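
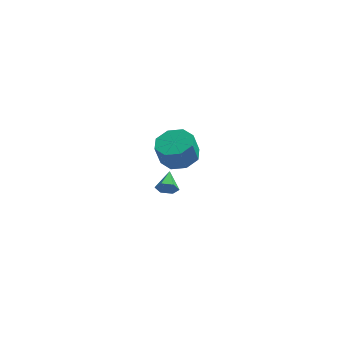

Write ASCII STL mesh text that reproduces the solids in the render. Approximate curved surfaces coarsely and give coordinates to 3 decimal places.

solid 
facet normal 0.228 0.106 -0.968
outer loop
vertex -1.517 -2.948 2.11
vertex -2.369 -3.268 1.874
vertex -2.004 -2.421 2.053
endloop
endfacet
facet normal 0.700 0.673 0.240
outer loop
vertex -1.517 -2.948 2.11
vertex -2.004 -2.421 2.053
vertex -1.78 -3.071 3.223
endloop
endfacet
facet normal 0.701 0.672 0.239
outer loop
vertex -1.78 -3.071 3.223
vertex -2.004 -2.421 2.053
vertex -2.266 -2.544 3.166
endloop
endfacet
facet normal -0.229 -0.107 0.968
outer loop
vertex -1.78 -3.071 3.223
vertex -2.266 -2.544 3.166
vertex -2.631 -3.392 2.986
endloop
endfacet
facet normal 0.227 0.107 -0.968
outer loop
vertex -2.004 -2.421 2.053
vertex -2.369 -3.268 1.874
vertex -2.704 -2.39 1.892
endloop
endfacet
facet normal 0.018 0.993 0.114
outer loop
vertex -2.004 -2.421 2.053
vertex -2.704 -2.39 1.892
vertex -2.266 -2.544 3.166
endloop
endfacet
facet normal 0.016 0.993 0.114
outer loop
vertex -2.266 -2.544 3.166
vertex -2.704 -2.39 1.892
vertex -2.967 -2.514 3.005
endloop
endfacet
facet normal -0.227 -0.108 0.968
outer loop
vertex -2.266 -2.544 3.166
vertex -2.967 -2.514 3.005
vertex -2.631 -3.392 2.986
endloop
endfacet
facet normal 0.229 0.107 -0.967
outer loop
vertex -2.704 -2.39 1.892
vertex -2.369 -3.268 1.874
vertex -3.208 -2.874 1.719
endloop
endfacet
facet normal -0.676 0.732 -0.078
outer loop
vertex -2.704 -2.39 1.892
vertex -3.208 -2.874 1.719
vertex -2.967 -2.514 3.005
endloop
endfacet
facet normal -0.677 0.732 -0.078
outer loop
vertex -2.967 -2.514 3.005
vertex -3.208 -2.874 1.719
vertex -3.47 -2.998 2.832
endloop
endfacet
facet normal -0.228 -0.108 0.967
outer loop
vertex -2.967 -2.514 3.005
vertex -3.47 -2.998 2.832
vertex -2.631 -3.392 2.986
endloop
endfacet
facet normal 0.229 0.107 -0.968
outer loop
vertex -3.208 -2.874 1.719
vertex -2.369 -3.268 1.874
vertex -3.22 -3.589 1.637
endloop
endfacet
facet normal -0.974 0.042 -0.224
outer loop
vertex -3.208 -2.874 1.719
vertex -3.22 -3.589 1.637
vertex -3.47 -2.998 2.832
endloop
endfacet
facet normal -0.973 0.044 -0.225
outer loop
vertex -3.47 -2.998 2.832
vertex -3.22 -3.589 1.637
vertex -3.483 -3.712 2.75
endloop
endfacet
facet normal -0.228 -0.107 0.968
outer loop
vertex -3.47 -2.998 2.832
vertex -3.483 -3.712 2.75
vertex -2.631 -3.392 2.986
endloop
endfacet
facet normal 0.229 0.107 -0.968
outer loop
vertex -3.22 -3.589 1.637
vertex -2.369 -3.268 1.874
vertex -2.734 -4.116 1.694
endloop
endfacet
facet normal -0.701 -0.672 -0.240
outer loop
vertex -3.22 -3.589 1.637
vertex -2.734 -4.116 1.694
vertex -3.483 -3.712 2.75
endloop
endfacet
facet normal -0.700 -0.673 -0.239
outer loop
vertex -3.483 -3.712 2.75
vertex -2.734 -4.116 1.694
vertex -2.996 -4.239 2.807
endloop
endfacet
facet normal -0.228 -0.106 0.968
outer loop
vertex -3.483 -3.712 2.75
vertex -2.996 -4.239 2.807
vertex -2.631 -3.392 2.986
endloop
endfacet
facet normal 0.227 0.108 -0.968
outer loop
vertex -2.734 -4.116 1.694
vertex -2.369 -3.268 1.874
vertex -2.033 -4.146 1.855
endloop
endfacet
facet normal -0.016 -0.993 -0.114
outer loop
vertex -2.734 -4.116 1.694
vertex -2.033 -4.146 1.855
vertex -2.996 -4.239 2.807
endloop
endfacet
facet normal -0.018 -0.993 -0.115
outer loop
vertex -2.996 -4.239 2.807
vertex -2.033 -4.146 1.855
vertex -2.296 -4.27 2.968
endloop
endfacet
facet normal -0.227 -0.107 0.968
outer loop
vertex -2.996 -4.239 2.807
vertex -2.296 -4.27 2.968
vertex -2.631 -3.392 2.986
endloop
endfacet
facet normal 0.228 0.108 -0.967
outer loop
vertex -2.033 -4.146 1.855
vertex -2.369 -3.268 1.874
vertex -1.53 -3.662 2.028
endloop
endfacet
facet normal 0.677 -0.732 0.078
outer loop
vertex -2.033 -4.146 1.855
vertex -1.53 -3.662 2.028
vertex -2.296 -4.27 2.968
endloop
endfacet
facet normal 0.677 -0.732 0.078
outer loop
vertex -2.296 -4.27 2.968
vertex -1.53 -3.662 2.028
vertex -1.792 -3.786 3.141
endloop
endfacet
facet normal -0.229 -0.107 0.967
outer loop
vertex -2.296 -4.27 2.968
vertex -1.792 -3.786 3.141
vertex -2.631 -3.392 2.986
endloop
endfacet
facet normal 0.228 0.107 -0.968
outer loop
vertex -1.53 -3.662 2.028
vertex -2.369 -3.268 1.874
vertex -1.517 -2.948 2.11
endloop
endfacet
facet normal 0.974 -0.043 0.224
outer loop
vertex -1.53 -3.662 2.028
vertex -1.517 -2.948 2.11
vertex -1.792 -3.786 3.141
endloop
endfacet
facet normal 0.973 -0.042 0.225
outer loop
vertex -1.792 -3.786 3.141
vertex -1.517 -2.948 2.11
vertex -1.78 -3.071 3.223
endloop
endfacet
facet normal -0.229 -0.107 0.968
outer loop
vertex -1.792 -3.786 3.141
vertex -1.78 -3.071 3.223
vertex -2.631 -3.392 2.986
endloop
endfacet
facet normal -0.058 -0.956 -0.287
outer loop
vertex -2.903 0.519 -4.572
vertex -3.174 0.38 -4.055
vertex -3.501 0.543 -4.531
endloop
endfacet
facet normal -0.025 0.658 -0.753
outer loop
vertex -2.903 0.519 -4.572
vertex -3.501 0.543 -4.531
vertex -3.106 1.48 -3.725
endloop
endfacet
facet normal -0.060 -0.956 -0.286
outer loop
vertex -3.501 0.543 -4.531
vertex -3.174 0.38 -4.055
vertex -3.772 0.405 -4.014
endloop
endfacet
facet normal -0.787 0.558 -0.263
outer loop
vertex -3.501 0.543 -4.531
vertex -3.772 0.405 -4.014
vertex -3.106 1.48 -3.725
endloop
endfacet
facet normal -0.060 -0.956 -0.286
outer loop
vertex -3.772 0.405 -4.014
vertex -3.174 0.38 -4.055
vertex -3.445 0.242 -3.538
endloop
endfacet
facet normal -0.738 0.294 0.608
outer loop
vertex -3.772 0.405 -4.014
vertex -3.445 0.242 -3.538
vertex -3.106 1.48 -3.725
endloop
endfacet
facet normal -0.060 -0.956 -0.286
outer loop
vertex -3.445 0.242 -3.538
vertex -3.174 0.38 -4.055
vertex -2.847 0.217 -3.579
endloop
endfacet
facet normal 0.073 0.129 0.989
outer loop
vertex -3.445 0.242 -3.538
vertex -2.847 0.217 -3.579
vertex -3.106 1.48 -3.725
endloop
endfacet
facet normal -0.058 -0.956 -0.287
outer loop
vertex -2.847 0.217 -3.579
vertex -3.174 0.38 -4.055
vertex -2.576 0.356 -4.096
endloop
endfacet
facet normal 0.835 0.229 0.500
outer loop
vertex -2.847 0.217 -3.579
vertex -2.576 0.356 -4.096
vertex -3.106 1.48 -3.725
endloop
endfacet
facet normal -0.058 -0.956 -0.287
outer loop
vertex -2.576 0.356 -4.096
vertex -3.174 0.38 -4.055
vertex -2.903 0.519 -4.572
endloop
endfacet
facet normal 0.787 0.493 -0.371
outer loop
vertex -2.576 0.356 -4.096
vertex -2.903 0.519 -4.572
vertex -3.106 1.48 -3.725
endloop
endfacet

endsolid


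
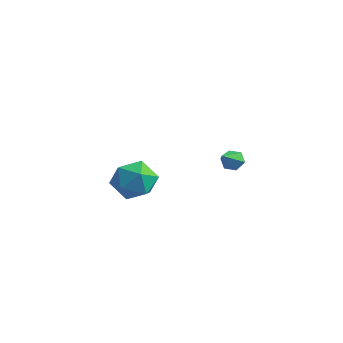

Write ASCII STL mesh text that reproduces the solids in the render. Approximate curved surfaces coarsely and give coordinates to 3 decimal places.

solid 
facet normal -0.468 0.737 0.487
outer loop
vertex 1.361 -1.779 0.375
vertex 0.65 -2.466 0.731
vertex 1.523 -2.278 1.286
endloop
endfacet
facet normal 0.230 0.870 0.436
outer loop
vertex 1.361 -1.779 0.375
vertex 1.523 -2.278 1.286
vertex 2.317 -2.149 0.609
endloop
endfacet
facet normal 0.403 0.879 -0.257
outer loop
vertex 1.361 -1.779 0.375
vertex 2.317 -2.149 0.609
vertex 1.934 -2.258 -0.365
endloop
endfacet
facet normal -0.190 0.751 -0.633
outer loop
vertex 1.361 -1.779 0.375
vertex 1.934 -2.258 -0.365
vertex 0.904 -2.454 -0.289
endloop
endfacet
facet normal -0.728 0.663 -0.173
outer loop
vertex 1.361 -1.779 0.375
vertex 0.904 -2.454 -0.289
vertex 0.65 -2.466 0.731
endloop
endfacet
facet normal 0.581 0.329 0.744
outer loop
vertex 2.317 -2.149 0.609
vertex 1.523 -2.278 1.286
vertex 2.196 -3.066 1.109
endloop
endfacet
facet normal -0.550 0.115 0.827
outer loop
vertex 1.523 -2.278 1.286
vertex 0.65 -2.466 0.731
vertex 1.166 -3.262 1.185
endloop
endfacet
facet normal -0.970 -0.004 -0.242
outer loop
vertex 0.65 -2.466 0.731
vertex 0.904 -2.454 -0.289
vertex 0.783 -3.371 0.211
endloop
endfacet
facet normal -0.099 0.137 -0.986
outer loop
vertex 0.904 -2.454 -0.289
vertex 1.934 -2.258 -0.365
vertex 1.577 -3.242 -0.466
endloop
endfacet
facet normal 0.860 0.343 -0.377
outer loop
vertex 1.934 -2.258 -0.365
vertex 2.317 -2.149 0.609
vertex 2.45 -3.054 0.089
endloop
endfacet
facet normal 0.190 -0.751 0.633
outer loop
vertex 1.739 -3.741 0.445
vertex 2.196 -3.066 1.109
vertex 1.166 -3.262 1.185
endloop
endfacet
facet normal -0.403 -0.879 0.257
outer loop
vertex 1.739 -3.741 0.445
vertex 1.166 -3.262 1.185
vertex 0.783 -3.371 0.211
endloop
endfacet
facet normal -0.230 -0.870 -0.436
outer loop
vertex 1.739 -3.741 0.445
vertex 0.783 -3.371 0.211
vertex 1.577 -3.242 -0.466
endloop
endfacet
facet normal 0.468 -0.737 -0.487
outer loop
vertex 1.739 -3.741 0.445
vertex 1.577 -3.242 -0.466
vertex 2.45 -3.054 0.089
endloop
endfacet
facet normal 0.728 -0.663 0.173
outer loop
vertex 1.739 -3.741 0.445
vertex 2.45 -3.054 0.089
vertex 2.196 -3.066 1.109
endloop
endfacet
facet normal 0.099 -0.137 0.986
outer loop
vertex 1.166 -3.262 1.185
vertex 2.196 -3.066 1.109
vertex 1.523 -2.278 1.286
endloop
endfacet
facet normal -0.860 -0.343 0.377
outer loop
vertex 0.783 -3.371 0.211
vertex 1.166 -3.262 1.185
vertex 0.65 -2.466 0.731
endloop
endfacet
facet normal -0.581 -0.329 -0.744
outer loop
vertex 1.577 -3.242 -0.466
vertex 0.783 -3.371 0.211
vertex 0.904 -2.454 -0.289
endloop
endfacet
facet normal 0.550 -0.115 -0.827
outer loop
vertex 2.45 -3.054 0.089
vertex 1.577 -3.242 -0.466
vertex 1.934 -2.258 -0.365
endloop
endfacet
facet normal 0.970 0.004 0.242
outer loop
vertex 2.196 -3.066 1.109
vertex 2.45 -3.054 0.089
vertex 2.317 -2.149 0.609
endloop
endfacet
facet normal -0.206 0.774 -0.599
outer loop
vertex 2.655 2.828 -0.546
vertex 2.127 2.674 -0.563
vertex 2.3 3.022 -0.173
endloop
endfacet
facet normal 0.763 0.245 0.598
outer loop
vertex 2.655 2.828 -0.546
vertex 2.3 3.022 -0.173
vertex 2.413 1.606 0.263
endloop
endfacet
facet normal -0.206 0.774 -0.599
outer loop
vertex 2.3 3.022 -0.173
vertex 2.127 2.674 -0.563
vertex 1.772 2.868 -0.19
endloop
endfacet
facet normal -0.114 0.284 0.952
outer loop
vertex 2.3 3.022 -0.173
vertex 1.772 2.868 -0.19
vertex 2.413 1.606 0.263
endloop
endfacet
facet normal -0.207 0.773 -0.599
outer loop
vertex 1.772 2.868 -0.19
vertex 2.127 2.674 -0.563
vertex 1.599 2.52 -0.579
endloop
endfacet
facet normal -0.808 -0.213 0.550
outer loop
vertex 1.772 2.868 -0.19
vertex 1.599 2.52 -0.579
vertex 2.413 1.606 0.263
endloop
endfacet
facet normal -0.208 0.774 -0.598
outer loop
vertex 1.599 2.52 -0.579
vertex 2.127 2.674 -0.563
vertex 1.954 2.327 -0.952
endloop
endfacet
facet normal -0.627 -0.751 -0.208
outer loop
vertex 1.599 2.52 -0.579
vertex 1.954 2.327 -0.952
vertex 2.413 1.606 0.263
endloop
endfacet
facet normal -0.208 0.774 -0.598
outer loop
vertex 1.954 2.327 -0.952
vertex 2.127 2.674 -0.563
vertex 2.482 2.481 -0.936
endloop
endfacet
facet normal 0.247 -0.789 -0.562
outer loop
vertex 1.954 2.327 -0.952
vertex 2.482 2.481 -0.936
vertex 2.413 1.606 0.263
endloop
endfacet
facet normal -0.207 0.775 -0.598
outer loop
vertex 2.482 2.481 -0.936
vertex 2.127 2.674 -0.563
vertex 2.655 2.828 -0.546
endloop
endfacet
facet normal 0.943 -0.292 -0.159
outer loop
vertex 2.482 2.481 -0.936
vertex 2.655 2.828 -0.546
vertex 2.413 1.606 0.263
endloop
endfacet

endsolid


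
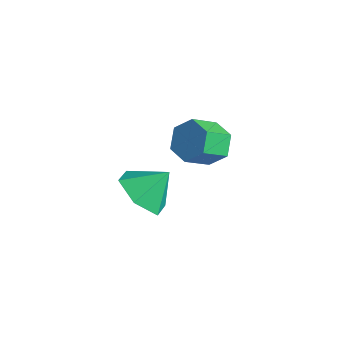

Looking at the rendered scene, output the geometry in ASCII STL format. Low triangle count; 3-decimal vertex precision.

solid 
facet normal 0.044 0.797 -0.602
outer loop
vertex 1.555 2.383 -2.321
vertex 0.747 2.432 -2.315
vertex 1.181 2.829 -1.758
endloop
endfacet
facet normal 0.886 0.248 0.392
outer loop
vertex 1.555 2.383 -2.321
vertex 1.181 2.829 -1.758
vertex 1.502 1.419 -1.592
endloop
endfacet
facet normal 0.886 0.248 0.392
outer loop
vertex 1.502 1.419 -1.592
vertex 1.181 2.829 -1.758
vertex 1.128 1.865 -1.029
endloop
endfacet
facet normal -0.043 -0.797 0.603
outer loop
vertex 1.502 1.419 -1.592
vertex 1.128 1.865 -1.029
vertex 0.693 1.468 -1.585
endloop
endfacet
facet normal 0.044 0.797 -0.602
outer loop
vertex 1.181 2.829 -1.758
vertex 0.747 2.432 -2.315
vertex 0.373 2.878 -1.752
endloop
endfacet
facet normal 0.042 0.601 0.798
outer loop
vertex 1.181 2.829 -1.758
vertex 0.373 2.878 -1.752
vertex 1.128 1.865 -1.029
endloop
endfacet
facet normal 0.043 0.602 0.798
outer loop
vertex 1.128 1.865 -1.029
vertex 0.373 2.878 -1.752
vertex 0.319 1.914 -1.022
endloop
endfacet
facet normal -0.043 -0.797 0.603
outer loop
vertex 1.128 1.865 -1.029
vertex 0.319 1.914 -1.022
vertex 0.693 1.468 -1.585
endloop
endfacet
facet normal 0.043 0.797 -0.603
outer loop
vertex 0.373 2.878 -1.752
vertex 0.747 2.432 -2.315
vertex -0.062 2.481 -2.308
endloop
endfacet
facet normal -0.842 0.355 0.406
outer loop
vertex 0.373 2.878 -1.752
vertex -0.062 2.481 -2.308
vertex 0.319 1.914 -1.022
endloop
endfacet
facet normal -0.843 0.353 0.405
outer loop
vertex 0.319 1.914 -1.022
vertex -0.062 2.481 -2.308
vertex -0.115 1.517 -1.579
endloop
endfacet
facet normal -0.044 -0.797 0.602
outer loop
vertex 0.319 1.914 -1.022
vertex -0.115 1.517 -1.579
vertex 0.693 1.468 -1.585
endloop
endfacet
facet normal 0.043 0.797 -0.603
outer loop
vertex -0.062 2.481 -2.308
vertex 0.747 2.432 -2.315
vertex 0.312 2.035 -2.871
endloop
endfacet
facet normal -0.886 -0.248 -0.392
outer loop
vertex -0.062 2.481 -2.308
vertex 0.312 2.035 -2.871
vertex -0.115 1.517 -1.579
endloop
endfacet
facet normal -0.886 -0.248 -0.392
outer loop
vertex -0.115 1.517 -1.579
vertex 0.312 2.035 -2.871
vertex 0.259 1.071 -2.142
endloop
endfacet
facet normal -0.044 -0.797 0.602
outer loop
vertex -0.115 1.517 -1.579
vertex 0.259 1.071 -2.142
vertex 0.693 1.468 -1.585
endloop
endfacet
facet normal 0.043 0.797 -0.603
outer loop
vertex 0.312 2.035 -2.871
vertex 0.747 2.432 -2.315
vertex 1.121 1.986 -2.878
endloop
endfacet
facet normal -0.043 -0.601 -0.798
outer loop
vertex 0.312 2.035 -2.871
vertex 1.121 1.986 -2.878
vertex 0.259 1.071 -2.142
endloop
endfacet
facet normal -0.042 -0.602 -0.798
outer loop
vertex 0.259 1.071 -2.142
vertex 1.121 1.986 -2.878
vertex 1.067 1.022 -2.148
endloop
endfacet
facet normal -0.044 -0.797 0.602
outer loop
vertex 0.259 1.071 -2.142
vertex 1.067 1.022 -2.148
vertex 0.693 1.468 -1.585
endloop
endfacet
facet normal 0.044 0.797 -0.602
outer loop
vertex 1.121 1.986 -2.878
vertex 0.747 2.432 -2.315
vertex 1.555 2.383 -2.321
endloop
endfacet
facet normal 0.843 -0.354 -0.405
outer loop
vertex 1.121 1.986 -2.878
vertex 1.555 2.383 -2.321
vertex 1.067 1.022 -2.148
endloop
endfacet
facet normal 0.842 -0.354 -0.407
outer loop
vertex 1.067 1.022 -2.148
vertex 1.555 2.383 -2.321
vertex 1.502 1.419 -1.592
endloop
endfacet
facet normal -0.043 -0.797 0.603
outer loop
vertex 1.067 1.022 -2.148
vertex 1.502 1.419 -1.592
vertex 0.693 1.468 -1.585
endloop
endfacet
facet normal -0.287 -0.649 -0.704
outer loop
vertex 2.764 -1.072 -1.673
vertex 2.366 -1.652 -0.976
vertex 1.82 -0.946 -1.404
endloop
endfacet
facet normal 0.096 0.987 -0.127
outer loop
vertex 2.764 -1.072 -1.673
vertex 1.82 -0.946 -1.404
vertex 2.714 -0.868 -0.124
endloop
endfacet
facet normal -0.287 -0.649 -0.705
outer loop
vertex 1.82 -0.946 -1.404
vertex 2.366 -1.652 -0.976
vertex 1.422 -1.527 -0.707
endloop
endfacet
facet normal -0.543 0.771 0.332
outer loop
vertex 1.82 -0.946 -1.404
vertex 1.422 -1.527 -0.707
vertex 2.714 -0.868 -0.124
endloop
endfacet
facet normal -0.287 -0.648 -0.705
outer loop
vertex 1.422 -1.527 -0.707
vertex 2.366 -1.652 -0.976
vertex 1.968 -2.233 -0.28
endloop
endfacet
facet normal -0.472 0.159 0.867
outer loop
vertex 1.422 -1.527 -0.707
vertex 1.968 -2.233 -0.28
vertex 2.714 -0.868 -0.124
endloop
endfacet
facet normal -0.287 -0.648 -0.705
outer loop
vertex 1.968 -2.233 -0.28
vertex 2.366 -1.652 -0.976
vertex 2.913 -2.359 -0.549
endloop
endfacet
facet normal 0.237 -0.237 0.942
outer loop
vertex 1.968 -2.233 -0.28
vertex 2.913 -2.359 -0.549
vertex 2.714 -0.868 -0.124
endloop
endfacet
facet normal -0.288 -0.648 -0.705
outer loop
vertex 2.913 -2.359 -0.549
vertex 2.366 -1.652 -0.976
vertex 3.311 -1.778 -1.246
endloop
endfacet
facet normal 0.876 -0.021 0.483
outer loop
vertex 2.913 -2.359 -0.549
vertex 3.311 -1.778 -1.246
vertex 2.714 -0.868 -0.124
endloop
endfacet
facet normal -0.288 -0.649 -0.704
outer loop
vertex 3.311 -1.778 -1.246
vertex 2.366 -1.652 -0.976
vertex 2.764 -1.072 -1.673
endloop
endfacet
facet normal 0.804 0.592 -0.052
outer loop
vertex 3.311 -1.778 -1.246
vertex 2.764 -1.072 -1.673
vertex 2.714 -0.868 -0.124
endloop
endfacet

endsolid


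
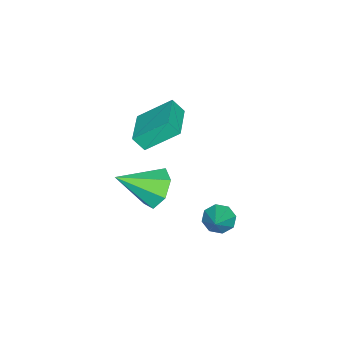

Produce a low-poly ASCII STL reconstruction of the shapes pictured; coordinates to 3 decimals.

solid 
facet normal -0.934 -0.349 -0.078
outer loop
vertex -4.599 -1.232 2.839
vertex -4.744 -0.686 2.126
vertex -3.946 -2.699 1.581
endloop
endfacet
facet normal 0.159 -0.601 0.783
outer loop
vertex -2.116 -2.014 1.734
vertex -4.599 -1.232 2.839
vertex -3.946 -2.699 1.581
endloop
endfacet
facet normal -0.934 -0.349 -0.078
outer loop
vertex -3.946 -2.699 1.581
vertex -4.744 -0.686 2.126
vertex -4.091 -2.153 0.868
endloop
endfacet
facet normal 0.321 -0.719 -0.616
outer loop
vertex -4.091 -2.153 0.868
vertex -2.116 -2.014 1.734
vertex -3.946 -2.699 1.581
endloop
endfacet
facet normal -0.321 0.719 0.616
outer loop
vertex -4.599 -1.232 2.839
vertex -2.914 -0.001 2.279
vertex -4.744 -0.686 2.126
endloop
endfacet
facet normal 0.159 -0.601 0.783
outer loop
vertex -2.769 -0.547 2.992
vertex -4.599 -1.232 2.839
vertex -2.116 -2.014 1.734
endloop
endfacet
facet normal -0.321 0.719 0.616
outer loop
vertex -2.769 -0.547 2.992
vertex -2.914 -0.001 2.279
vertex -4.599 -1.232 2.839
endloop
endfacet
facet normal -0.159 0.601 -0.783
outer loop
vertex -4.744 -0.686 2.126
vertex -2.914 -0.001 2.279
vertex -4.091 -2.153 0.868
endloop
endfacet
facet normal 0.321 -0.719 -0.616
outer loop
vertex -2.261 -1.468 1.021
vertex -2.116 -2.014 1.734
vertex -4.091 -2.153 0.868
endloop
endfacet
facet normal -0.159 0.601 -0.783
outer loop
vertex -4.091 -2.153 0.868
vertex -2.914 -0.001 2.279
vertex -2.261 -1.468 1.021
endloop
endfacet
facet normal 0.934 0.349 0.078
outer loop
vertex -2.261 -1.468 1.021
vertex -2.769 -0.547 2.992
vertex -2.116 -2.014 1.734
endloop
endfacet
facet normal 0.934 0.349 0.078
outer loop
vertex -2.914 -0.001 2.279
vertex -2.769 -0.547 2.992
vertex -2.261 -1.468 1.021
endloop
endfacet
facet normal -0.786 -0.245 -0.568
outer loop
vertex 0.67 3.11 -0.264
vertex 0.2 3.346 0.285
vertex 0.532 3.673 -0.316
endloop
endfacet
facet normal 0.850 0.162 -0.501
outer loop
vertex 0.67 3.11 -0.264
vertex 0.532 3.673 -0.316
vertex 1.38 3.714 1.135
endloop
endfacet
facet normal -0.786 -0.245 -0.567
outer loop
vertex 0.532 3.673 -0.316
vertex 0.2 3.346 0.285
vertex 0.2 4.044 -0.016
endloop
endfacet
facet normal 0.547 0.765 -0.341
outer loop
vertex 0.532 3.673 -0.316
vertex 0.2 4.044 -0.016
vertex 1.38 3.714 1.135
endloop
endfacet
facet normal -0.786 -0.245 -0.567
outer loop
vertex 0.2 4.044 -0.016
vertex 0.2 3.346 0.285
vertex -0.132 4.007 0.46
endloop
endfacet
facet normal 0.119 0.980 0.159
outer loop
vertex 0.2 4.044 -0.016
vertex -0.132 4.007 0.46
vertex 1.38 3.714 1.135
endloop
endfacet
facet normal -0.786 -0.245 -0.567
outer loop
vertex -0.132 4.007 0.46
vertex 0.2 3.346 0.285
vertex -0.269 3.583 0.833
endloop
endfacet
facet normal -0.184 0.682 0.708
outer loop
vertex -0.132 4.007 0.46
vertex -0.269 3.583 0.833
vertex 1.38 3.714 1.135
endloop
endfacet
facet normal -0.786 -0.245 -0.567
outer loop
vertex -0.269 3.583 0.833
vertex 0.2 3.346 0.285
vertex -0.131 3.02 0.885
endloop
endfacet
facet normal -0.183 0.046 0.982
outer loop
vertex -0.269 3.583 0.833
vertex -0.131 3.02 0.885
vertex 1.38 3.714 1.135
endloop
endfacet
facet normal -0.787 -0.245 -0.567
outer loop
vertex -0.131 3.02 0.885
vertex 0.2 3.346 0.285
vertex 0.201 2.648 0.585
endloop
endfacet
facet normal 0.120 -0.556 0.822
outer loop
vertex -0.131 3.02 0.885
vertex 0.201 2.648 0.585
vertex 1.38 3.714 1.135
endloop
endfacet
facet normal -0.786 -0.245 -0.568
outer loop
vertex 0.201 2.648 0.585
vertex 0.2 3.346 0.285
vertex 0.533 2.686 0.109
endloop
endfacet
facet normal 0.548 -0.772 0.321
outer loop
vertex 0.201 2.648 0.585
vertex 0.533 2.686 0.109
vertex 1.38 3.714 1.135
endloop
endfacet
facet normal -0.786 -0.245 -0.567
outer loop
vertex 0.533 2.686 0.109
vertex 0.2 3.346 0.285
vertex 0.67 3.11 -0.264
endloop
endfacet
facet normal 0.851 -0.474 -0.227
outer loop
vertex 0.533 2.686 0.109
vertex 0.67 3.11 -0.264
vertex 1.38 3.714 1.135
endloop
endfacet
facet normal -0.519 0.667 -0.535
outer loop
vertex 1.9 0.607 1.714
vertex 1.493 1.014 2.616
vertex 2.387 1.297 2.101
endloop
endfacet
facet normal 0.830 -0.335 -0.446
outer loop
vertex 1.9 0.607 1.714
vertex 2.387 1.297 2.101
vertex 2.587 -0.394 3.744
endloop
endfacet
facet normal -0.519 0.667 -0.535
outer loop
vertex 2.387 1.297 2.101
vertex 1.493 1.014 2.616
vertex 2.2 1.773 2.876
endloop
endfacet
facet normal 0.971 0.215 0.103
outer loop
vertex 2.387 1.297 2.101
vertex 2.2 1.773 2.876
vertex 2.587 -0.394 3.744
endloop
endfacet
facet normal -0.519 0.667 -0.534
outer loop
vertex 2.2 1.773 2.876
vertex 1.493 1.014 2.616
vertex 1.481 1.677 3.455
endloop
endfacet
facet normal 0.544 0.394 0.741
outer loop
vertex 2.2 1.773 2.876
vertex 1.481 1.677 3.455
vertex 2.587 -0.394 3.744
endloop
endfacet
facet normal -0.519 0.667 -0.535
outer loop
vertex 1.481 1.677 3.455
vertex 1.493 1.014 2.616
vertex 0.77 1.082 3.402
endloop
endfacet
facet normal -0.131 0.068 0.989
outer loop
vertex 1.481 1.677 3.455
vertex 0.77 1.082 3.402
vertex 2.587 -0.394 3.744
endloop
endfacet
facet normal -0.519 0.667 -0.535
outer loop
vertex 0.77 1.082 3.402
vertex 1.493 1.014 2.616
vertex 0.604 0.435 2.757
endloop
endfacet
facet normal -0.545 -0.518 0.660
outer loop
vertex 0.77 1.082 3.402
vertex 0.604 0.435 2.757
vertex 2.587 -0.394 3.744
endloop
endfacet
facet normal -0.519 0.667 -0.534
outer loop
vertex 0.604 0.435 2.757
vertex 1.493 1.014 2.616
vertex 1.106 0.224 2.006
endloop
endfacet
facet normal -0.386 -0.922 0.001
outer loop
vertex 0.604 0.435 2.757
vertex 1.106 0.224 2.006
vertex 2.587 -0.394 3.744
endloop
endfacet
facet normal -0.519 0.667 -0.535
outer loop
vertex 1.106 0.224 2.006
vertex 1.493 1.014 2.616
vertex 1.9 0.607 1.714
endloop
endfacet
facet normal 0.225 -0.841 -0.491
outer loop
vertex 1.106 0.224 2.006
vertex 1.9 0.607 1.714
vertex 2.587 -0.394 3.744
endloop
endfacet

endsolid


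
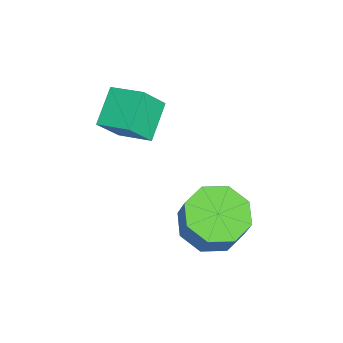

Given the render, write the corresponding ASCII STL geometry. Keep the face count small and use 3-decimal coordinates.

solid 
facet normal -0.430 0.427 -0.796
outer loop
vertex 0.064 -0.797 -1.608
vertex 0.47 0.303 -1.237
vertex 1.223 -0.981 -2.333
endloop
endfacet
facet normal -0.330 -0.895 -0.301
outer loop
vertex 1.77 -1.523 -1.323
vertex 0.064 -0.797 -1.608
vertex 1.223 -0.981 -2.333
endloop
endfacet
facet normal -0.430 0.427 -0.796
outer loop
vertex 1.223 -0.981 -2.333
vertex 0.47 0.303 -1.237
vertex 1.63 0.119 -1.963
endloop
endfacet
facet normal 0.840 -0.134 -0.526
outer loop
vertex 1.63 0.119 -1.963
vertex 1.77 -1.523 -1.323
vertex 1.223 -0.981 -2.333
endloop
endfacet
facet normal -0.840 0.133 0.526
outer loop
vertex 0.064 -0.797 -1.608
vertex 1.017 -0.239 -0.227
vertex 0.47 0.303 -1.237
endloop
endfacet
facet normal -0.330 -0.895 -0.301
outer loop
vertex 0.61 -1.339 -0.597
vertex 0.064 -0.797 -1.608
vertex 1.77 -1.523 -1.323
endloop
endfacet
facet normal -0.840 0.134 0.526
outer loop
vertex 0.61 -1.339 -0.597
vertex 1.017 -0.239 -0.227
vertex 0.064 -0.797 -1.608
endloop
endfacet
facet normal 0.330 0.895 0.301
outer loop
vertex 0.47 0.303 -1.237
vertex 1.017 -0.239 -0.227
vertex 1.63 0.119 -1.963
endloop
endfacet
facet normal 0.840 -0.133 -0.525
outer loop
vertex 2.176 -0.423 -0.952
vertex 1.77 -1.523 -1.323
vertex 1.63 0.119 -1.963
endloop
endfacet
facet normal 0.330 0.895 0.301
outer loop
vertex 1.63 0.119 -1.963
vertex 1.017 -0.239 -0.227
vertex 2.176 -0.423 -0.952
endloop
endfacet
facet normal 0.430 -0.427 0.795
outer loop
vertex 2.176 -0.423 -0.952
vertex 0.61 -1.339 -0.597
vertex 1.77 -1.523 -1.323
endloop
endfacet
facet normal 0.430 -0.427 0.796
outer loop
vertex 1.017 -0.239 -0.227
vertex 0.61 -1.339 -0.597
vertex 2.176 -0.423 -0.952
endloop
endfacet
facet normal -0.344 -0.248 -0.906
outer loop
vertex 3.574 2.76 -4.9
vertex 2.853 2.139 -4.456
vertex 2.887 3.148 -4.745
endloop
endfacet
facet normal 0.389 0.840 -0.378
outer loop
vertex 3.574 2.76 -4.9
vertex 2.887 3.148 -4.745
vertex 3.967 3.043 -3.868
endloop
endfacet
facet normal 0.388 0.841 -0.378
outer loop
vertex 3.967 3.043 -3.868
vertex 2.887 3.148 -4.745
vertex 3.28 3.43 -3.713
endloop
endfacet
facet normal 0.344 0.248 0.906
outer loop
vertex 3.967 3.043 -3.868
vertex 3.28 3.43 -3.713
vertex 3.247 2.421 -3.424
endloop
endfacet
facet normal -0.345 -0.248 -0.905
outer loop
vertex 2.887 3.148 -4.745
vertex 2.853 2.139 -4.456
vertex 2.181 2.944 -4.42
endloop
endfacet
facet normal -0.330 0.935 -0.130
outer loop
vertex 2.887 3.148 -4.745
vertex 2.181 2.944 -4.42
vertex 3.28 3.43 -3.713
endloop
endfacet
facet normal -0.330 0.935 -0.130
outer loop
vertex 3.28 3.43 -3.713
vertex 2.181 2.944 -4.42
vertex 2.574 3.226 -3.388
endloop
endfacet
facet normal 0.345 0.248 0.905
outer loop
vertex 3.28 3.43 -3.713
vertex 2.574 3.226 -3.388
vertex 3.247 2.421 -3.424
endloop
endfacet
facet normal -0.345 -0.248 -0.905
outer loop
vertex 2.181 2.944 -4.42
vertex 2.853 2.139 -4.456
vertex 1.868 2.269 -4.116
endloop
endfacet
facet normal -0.854 0.483 0.193
outer loop
vertex 2.181 2.944 -4.42
vertex 1.868 2.269 -4.116
vertex 2.574 3.226 -3.388
endloop
endfacet
facet normal -0.854 0.482 0.194
outer loop
vertex 2.574 3.226 -3.388
vertex 1.868 2.269 -4.116
vertex 2.262 2.551 -3.084
endloop
endfacet
facet normal 0.345 0.248 0.905
outer loop
vertex 2.574 3.226 -3.388
vertex 2.262 2.551 -3.084
vertex 3.247 2.421 -3.424
endloop
endfacet
facet normal -0.345 -0.247 -0.906
outer loop
vertex 1.868 2.269 -4.116
vertex 2.853 2.139 -4.456
vertex 2.133 1.517 -4.012
endloop
endfacet
facet normal -0.879 -0.254 0.405
outer loop
vertex 1.868 2.269 -4.116
vertex 2.133 1.517 -4.012
vertex 2.262 2.551 -3.084
endloop
endfacet
facet normal -0.879 -0.253 0.404
outer loop
vertex 2.262 2.551 -3.084
vertex 2.133 1.517 -4.012
vertex 2.526 1.8 -2.98
endloop
endfacet
facet normal 0.345 0.247 0.906
outer loop
vertex 2.262 2.551 -3.084
vertex 2.526 1.8 -2.98
vertex 3.247 2.421 -3.424
endloop
endfacet
facet normal -0.344 -0.248 -0.906
outer loop
vertex 2.133 1.517 -4.012
vertex 2.853 2.139 -4.456
vertex 2.82 1.13 -4.167
endloop
endfacet
facet normal -0.388 -0.840 0.378
outer loop
vertex 2.133 1.517 -4.012
vertex 2.82 1.13 -4.167
vertex 2.526 1.8 -2.98
endloop
endfacet
facet normal -0.389 -0.840 0.378
outer loop
vertex 2.526 1.8 -2.98
vertex 2.82 1.13 -4.167
vertex 3.213 1.412 -3.135
endloop
endfacet
facet normal 0.344 0.248 0.906
outer loop
vertex 2.526 1.8 -2.98
vertex 3.213 1.412 -3.135
vertex 3.247 2.421 -3.424
endloop
endfacet
facet normal -0.345 -0.248 -0.905
outer loop
vertex 2.82 1.13 -4.167
vertex 2.853 2.139 -4.456
vertex 3.526 1.334 -4.492
endloop
endfacet
facet normal 0.330 -0.935 0.130
outer loop
vertex 2.82 1.13 -4.167
vertex 3.526 1.334 -4.492
vertex 3.213 1.412 -3.135
endloop
endfacet
facet normal 0.330 -0.935 0.130
outer loop
vertex 3.213 1.412 -3.135
vertex 3.526 1.334 -4.492
vertex 3.919 1.616 -3.46
endloop
endfacet
facet normal 0.345 0.248 0.905
outer loop
vertex 3.213 1.412 -3.135
vertex 3.919 1.616 -3.46
vertex 3.247 2.421 -3.424
endloop
endfacet
facet normal -0.345 -0.248 -0.905
outer loop
vertex 3.526 1.334 -4.492
vertex 2.853 2.139 -4.456
vertex 3.838 2.009 -4.796
endloop
endfacet
facet normal 0.854 -0.482 -0.194
outer loop
vertex 3.526 1.334 -4.492
vertex 3.838 2.009 -4.796
vertex 3.919 1.616 -3.46
endloop
endfacet
facet normal 0.854 -0.483 -0.194
outer loop
vertex 3.919 1.616 -3.46
vertex 3.838 2.009 -4.796
vertex 4.232 2.291 -3.764
endloop
endfacet
facet normal 0.345 0.248 0.905
outer loop
vertex 3.919 1.616 -3.46
vertex 4.232 2.291 -3.764
vertex 3.247 2.421 -3.424
endloop
endfacet
facet normal -0.345 -0.247 -0.906
outer loop
vertex 3.838 2.009 -4.796
vertex 2.853 2.139 -4.456
vertex 3.574 2.76 -4.9
endloop
endfacet
facet normal 0.879 0.253 -0.405
outer loop
vertex 3.838 2.009 -4.796
vertex 3.574 2.76 -4.9
vertex 4.232 2.291 -3.764
endloop
endfacet
facet normal 0.879 0.254 -0.404
outer loop
vertex 4.232 2.291 -3.764
vertex 3.574 2.76 -4.9
vertex 3.967 3.043 -3.868
endloop
endfacet
facet normal 0.345 0.247 0.906
outer loop
vertex 4.232 2.291 -3.764
vertex 3.967 3.043 -3.868
vertex 3.247 2.421 -3.424
endloop
endfacet

endsolid


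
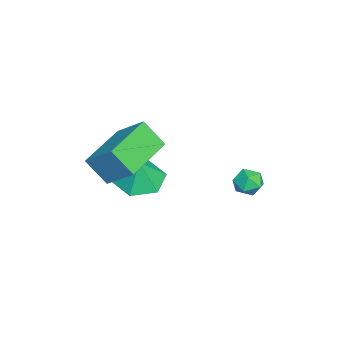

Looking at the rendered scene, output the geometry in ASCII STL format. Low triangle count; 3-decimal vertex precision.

solid 
facet normal -0.662 0.722 0.203
outer loop
vertex 0.353 4.321 0.953
vertex -0.026 3.892 1.243
vertex 0.42 4.206 1.58
endloop
endfacet
facet normal 0.002 0.984 0.180
outer loop
vertex 0.353 4.321 0.953
vertex 0.42 4.206 1.58
vertex 0.939 4.273 1.209
endloop
endfacet
facet normal 0.272 0.843 -0.464
outer loop
vertex 0.353 4.321 0.953
vertex 0.939 4.273 1.209
vertex 0.814 4.001 0.642
endloop
endfacet
facet normal -0.225 0.493 -0.840
outer loop
vertex 0.353 4.321 0.953
vertex 0.814 4.001 0.642
vertex 0.217 3.765 0.663
endloop
endfacet
facet normal -0.801 0.419 -0.427
outer loop
vertex 0.353 4.321 0.953
vertex 0.217 3.765 0.663
vertex -0.026 3.892 1.243
endloop
endfacet
facet normal 0.393 0.636 0.664
outer loop
vertex 0.939 4.273 1.209
vertex 0.42 4.206 1.58
vertex 0.923 3.815 1.657
endloop
endfacet
facet normal -0.680 0.212 0.702
outer loop
vertex 0.42 4.206 1.58
vertex -0.026 3.892 1.243
vertex 0.326 3.579 1.678
endloop
endfacet
facet normal -0.906 -0.280 -0.318
outer loop
vertex -0.026 3.892 1.243
vertex 0.217 3.765 0.663
vertex 0.201 3.307 1.111
endloop
endfacet
facet normal 0.028 -0.158 -0.987
outer loop
vertex 0.217 3.765 0.663
vertex 0.814 4.001 0.642
vertex 0.72 3.374 0.74
endloop
endfacet
facet normal 0.831 0.408 -0.379
outer loop
vertex 0.814 4.001 0.642
vertex 0.939 4.273 1.209
vertex 1.166 3.688 1.077
endloop
endfacet
facet normal 0.225 -0.493 0.840
outer loop
vertex 0.787 3.259 1.367
vertex 0.923 3.815 1.657
vertex 0.326 3.579 1.678
endloop
endfacet
facet normal -0.272 -0.843 0.464
outer loop
vertex 0.787 3.259 1.367
vertex 0.326 3.579 1.678
vertex 0.201 3.307 1.111
endloop
endfacet
facet normal -0.002 -0.984 -0.180
outer loop
vertex 0.787 3.259 1.367
vertex 0.201 3.307 1.111
vertex 0.72 3.374 0.74
endloop
endfacet
facet normal 0.662 -0.722 -0.203
outer loop
vertex 0.787 3.259 1.367
vertex 0.72 3.374 0.74
vertex 1.166 3.688 1.077
endloop
endfacet
facet normal 0.801 -0.419 0.427
outer loop
vertex 0.787 3.259 1.367
vertex 1.166 3.688 1.077
vertex 0.923 3.815 1.657
endloop
endfacet
facet normal -0.028 0.158 0.987
outer loop
vertex 0.326 3.579 1.678
vertex 0.923 3.815 1.657
vertex 0.42 4.206 1.58
endloop
endfacet
facet normal -0.831 -0.408 0.379
outer loop
vertex 0.201 3.307 1.111
vertex 0.326 3.579 1.678
vertex -0.026 3.892 1.243
endloop
endfacet
facet normal -0.393 -0.636 -0.664
outer loop
vertex 0.72 3.374 0.74
vertex 0.201 3.307 1.111
vertex 0.217 3.765 0.663
endloop
endfacet
facet normal 0.680 -0.212 -0.702
outer loop
vertex 1.166 3.688 1.077
vertex 0.72 3.374 0.74
vertex 0.814 4.001 0.642
endloop
endfacet
facet normal 0.906 0.280 0.318
outer loop
vertex 0.923 3.815 1.657
vertex 1.166 3.688 1.077
vertex 0.939 4.273 1.209
endloop
endfacet
facet normal -0.329 -0.063 -0.942
outer loop
vertex 1.49 0.689 0.963
vertex 0.889 -0.067 1.224
vertex 0.559 0.876 1.276
endloop
endfacet
facet normal 0.322 0.823 0.467
outer loop
vertex 1.49 0.689 0.963
vertex 0.559 0.876 1.276
vertex 1.271 0.007 2.316
endloop
endfacet
facet normal -0.329 -0.063 -0.942
outer loop
vertex 0.559 0.876 1.276
vertex 0.889 -0.067 1.224
vertex -0.042 0.12 1.537
endloop
endfacet
facet normal -0.386 0.560 0.733
outer loop
vertex 0.559 0.876 1.276
vertex -0.042 0.12 1.537
vertex 1.271 0.007 2.316
endloop
endfacet
facet normal -0.329 -0.063 -0.942
outer loop
vertex -0.042 0.12 1.537
vertex 0.889 -0.067 1.224
vertex 0.288 -0.822 1.485
endloop
endfacet
facet normal -0.511 -0.225 0.829
outer loop
vertex -0.042 0.12 1.537
vertex 0.288 -0.822 1.485
vertex 1.271 0.007 2.316
endloop
endfacet
facet normal -0.329 -0.063 -0.942
outer loop
vertex 0.288 -0.822 1.485
vertex 0.889 -0.067 1.224
vertex 1.219 -1.009 1.172
endloop
endfacet
facet normal 0.072 -0.747 0.660
outer loop
vertex 0.288 -0.822 1.485
vertex 1.219 -1.009 1.172
vertex 1.271 0.007 2.316
endloop
endfacet
facet normal -0.329 -0.063 -0.942
outer loop
vertex 1.219 -1.009 1.172
vertex 0.889 -0.067 1.224
vertex 1.82 -0.254 0.911
endloop
endfacet
facet normal 0.780 -0.485 0.395
outer loop
vertex 1.219 -1.009 1.172
vertex 1.82 -0.254 0.911
vertex 1.271 0.007 2.316
endloop
endfacet
facet normal -0.329 -0.063 -0.942
outer loop
vertex 1.82 -0.254 0.911
vertex 0.889 -0.067 1.224
vertex 1.49 0.689 0.963
endloop
endfacet
facet normal 0.906 0.301 0.298
outer loop
vertex 1.82 -0.254 0.911
vertex 1.49 0.689 0.963
vertex 1.271 0.007 2.316
endloop
endfacet
facet normal -0.930 0.354 0.097
outer loop
vertex 1.53 -0.691 4.073
vertex 1.997 0.292 4.969
vertex 1.725 0.082 3.123
endloop
endfacet
facet normal -0.331 -0.698 -0.636
outer loop
vertex 3.763 -0.692 2.911
vertex 1.53 -0.691 4.073
vertex 1.725 0.082 3.123
endloop
endfacet
facet normal -0.930 0.354 0.097
outer loop
vertex 1.725 0.082 3.123
vertex 1.997 0.292 4.969
vertex 2.192 1.065 4.02
endloop
endfacet
facet normal 0.157 0.624 -0.766
outer loop
vertex 2.192 1.065 4.02
vertex 3.763 -0.692 2.911
vertex 1.725 0.082 3.123
endloop
endfacet
facet normal -0.157 -0.623 0.766
outer loop
vertex 1.53 -0.691 4.073
vertex 4.035 -0.482 4.757
vertex 1.997 0.292 4.969
endloop
endfacet
facet normal -0.331 -0.697 -0.636
outer loop
vertex 3.568 -1.465 3.86
vertex 1.53 -0.691 4.073
vertex 3.763 -0.692 2.911
endloop
endfacet
facet normal -0.157 -0.624 0.766
outer loop
vertex 3.568 -1.465 3.86
vertex 4.035 -0.482 4.757
vertex 1.53 -0.691 4.073
endloop
endfacet
facet normal 0.331 0.697 0.636
outer loop
vertex 1.997 0.292 4.969
vertex 4.035 -0.482 4.757
vertex 2.192 1.065 4.02
endloop
endfacet
facet normal 0.157 0.624 -0.766
outer loop
vertex 4.23 0.291 3.807
vertex 3.763 -0.692 2.911
vertex 2.192 1.065 4.02
endloop
endfacet
facet normal 0.331 0.697 0.635
outer loop
vertex 2.192 1.065 4.02
vertex 4.035 -0.482 4.757
vertex 4.23 0.291 3.807
endloop
endfacet
facet normal 0.930 -0.354 -0.097
outer loop
vertex 4.23 0.291 3.807
vertex 3.568 -1.465 3.86
vertex 3.763 -0.692 2.911
endloop
endfacet
facet normal 0.930 -0.354 -0.097
outer loop
vertex 4.035 -0.482 4.757
vertex 3.568 -1.465 3.86
vertex 4.23 0.291 3.807
endloop
endfacet

endsolid


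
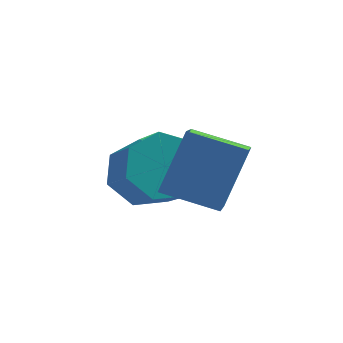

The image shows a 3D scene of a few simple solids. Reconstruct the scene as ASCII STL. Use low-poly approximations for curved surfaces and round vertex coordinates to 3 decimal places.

solid 
facet normal -0.428 0.659 -0.619
outer loop
vertex 0.189 -0.256 0.607
vertex -0.329 0.004 1.242
vertex 0.447 0.305 1.026
endloop
endfacet
facet normal 0.835 0.026 -0.549
outer loop
vertex 0.189 -0.256 0.607
vertex 0.447 0.305 1.026
vertex 0.767 -1.145 1.443
endloop
endfacet
facet normal 0.835 0.026 -0.550
outer loop
vertex 0.767 -1.145 1.443
vertex 0.447 0.305 1.026
vertex 1.025 -0.584 1.861
endloop
endfacet
facet normal 0.428 -0.658 0.619
outer loop
vertex 0.767 -1.145 1.443
vertex 1.025 -0.584 1.861
vertex 0.249 -0.884 2.078
endloop
endfacet
facet normal -0.428 0.658 -0.620
outer loop
vertex 0.447 0.305 1.026
vertex -0.329 0.004 1.242
vertex 0.121 0.64 1.607
endloop
endfacet
facet normal 0.791 0.604 0.096
outer loop
vertex 0.447 0.305 1.026
vertex 0.121 0.64 1.607
vertex 1.025 -0.584 1.861
endloop
endfacet
facet normal 0.791 0.604 0.095
outer loop
vertex 1.025 -0.584 1.861
vertex 0.121 0.64 1.607
vertex 0.699 -0.249 2.443
endloop
endfacet
facet normal 0.428 -0.659 0.619
outer loop
vertex 1.025 -0.584 1.861
vertex 0.699 -0.249 2.443
vertex 0.249 -0.884 2.078
endloop
endfacet
facet normal -0.428 0.658 -0.619
outer loop
vertex 0.121 0.64 1.607
vertex -0.329 0.004 1.242
vertex -0.544 0.496 1.914
endloop
endfacet
facet normal 0.151 0.728 0.669
outer loop
vertex 0.121 0.64 1.607
vertex -0.544 0.496 1.914
vertex 0.699 -0.249 2.443
endloop
endfacet
facet normal 0.151 0.728 0.669
outer loop
vertex 0.699 -0.249 2.443
vertex -0.544 0.496 1.914
vertex 0.034 -0.393 2.75
endloop
endfacet
facet normal 0.428 -0.659 0.618
outer loop
vertex 0.699 -0.249 2.443
vertex 0.034 -0.393 2.75
vertex 0.249 -0.884 2.078
endloop
endfacet
facet normal -0.428 0.658 -0.619
outer loop
vertex -0.544 0.496 1.914
vertex -0.329 0.004 1.242
vertex -1.047 -0.018 1.715
endloop
endfacet
facet normal -0.602 0.303 0.739
outer loop
vertex -0.544 0.496 1.914
vertex -1.047 -0.018 1.715
vertex 0.034 -0.393 2.75
endloop
endfacet
facet normal -0.602 0.303 0.739
outer loop
vertex 0.034 -0.393 2.75
vertex -1.047 -0.018 1.715
vertex -0.469 -0.907 2.551
endloop
endfacet
facet normal 0.428 -0.659 0.618
outer loop
vertex 0.034 -0.393 2.75
vertex -0.469 -0.907 2.551
vertex 0.249 -0.884 2.078
endloop
endfacet
facet normal -0.428 0.659 -0.619
outer loop
vertex -1.047 -0.018 1.715
vertex -0.329 0.004 1.242
vertex -1.009 -0.515 1.16
endloop
endfacet
facet normal -0.902 -0.350 0.252
outer loop
vertex -1.047 -0.018 1.715
vertex -1.009 -0.515 1.16
vertex -0.469 -0.907 2.551
endloop
endfacet
facet normal -0.902 -0.350 0.252
outer loop
vertex -0.469 -0.907 2.551
vertex -1.009 -0.515 1.16
vertex -0.431 -1.404 1.995
endloop
endfacet
facet normal 0.428 -0.659 0.618
outer loop
vertex -0.469 -0.907 2.551
vertex -0.431 -1.404 1.995
vertex 0.249 -0.884 2.078
endloop
endfacet
facet normal -0.428 0.659 -0.619
outer loop
vertex -1.009 -0.515 1.16
vertex -0.329 0.004 1.242
vertex -0.459 -0.621 0.667
endloop
endfacet
facet normal -0.523 -0.739 -0.425
outer loop
vertex -1.009 -0.515 1.16
vertex -0.459 -0.621 0.667
vertex -0.431 -1.404 1.995
endloop
endfacet
facet normal -0.523 -0.739 -0.425
outer loop
vertex -0.431 -1.404 1.995
vertex -0.459 -0.621 0.667
vertex 0.119 -1.51 1.502
endloop
endfacet
facet normal 0.428 -0.658 0.619
outer loop
vertex -0.431 -1.404 1.995
vertex 0.119 -1.51 1.502
vertex 0.249 -0.884 2.078
endloop
endfacet
facet normal -0.428 0.658 -0.619
outer loop
vertex -0.459 -0.621 0.667
vertex -0.329 0.004 1.242
vertex 0.189 -0.256 0.607
endloop
endfacet
facet normal 0.250 -0.572 -0.782
outer loop
vertex -0.459 -0.621 0.667
vertex 0.189 -0.256 0.607
vertex 0.119 -1.51 1.502
endloop
endfacet
facet normal 0.251 -0.572 -0.781
outer loop
vertex 0.119 -1.51 1.502
vertex 0.189 -0.256 0.607
vertex 0.767 -1.145 1.443
endloop
endfacet
facet normal 0.427 -0.659 0.619
outer loop
vertex 0.119 -1.51 1.502
vertex 0.767 -1.145 1.443
vertex 0.249 -0.884 2.078
endloop
endfacet
facet normal -0.960 0.070 0.270
outer loop
vertex 0.824 -1.81 3.709
vertex 0.724 -0.637 3.049
vertex 0.415 -2.555 2.448
endloop
endfacet
facet normal 0.074 -0.869 0.489
outer loop
vertex 1.616 -2.643 2.111
vertex 0.824 -1.81 3.709
vertex 0.415 -2.555 2.448
endloop
endfacet
facet normal -0.961 0.070 0.269
outer loop
vertex 0.415 -2.555 2.448
vertex 0.724 -0.637 3.049
vertex 0.316 -1.382 1.788
endloop
endfacet
facet normal -0.269 -0.489 -0.830
outer loop
vertex 0.316 -1.382 1.788
vertex 1.616 -2.643 2.111
vertex 0.415 -2.555 2.448
endloop
endfacet
facet normal 0.269 0.490 0.830
outer loop
vertex 0.824 -1.81 3.709
vertex 1.925 -0.725 2.712
vertex 0.724 -0.637 3.049
endloop
endfacet
facet normal 0.074 -0.869 0.489
outer loop
vertex 2.024 -1.898 3.372
vertex 0.824 -1.81 3.709
vertex 1.616 -2.643 2.111
endloop
endfacet
facet normal 0.269 0.489 0.830
outer loop
vertex 2.024 -1.898 3.372
vertex 1.925 -0.725 2.712
vertex 0.824 -1.81 3.709
endloop
endfacet
facet normal -0.074 0.869 -0.489
outer loop
vertex 0.724 -0.637 3.049
vertex 1.925 -0.725 2.712
vertex 0.316 -1.382 1.788
endloop
endfacet
facet normal -0.269 -0.490 -0.829
outer loop
vertex 1.516 -1.47 1.451
vertex 1.616 -2.643 2.111
vertex 0.316 -1.382 1.788
endloop
endfacet
facet normal -0.074 0.869 -0.489
outer loop
vertex 0.316 -1.382 1.788
vertex 1.925 -0.725 2.712
vertex 1.516 -1.47 1.451
endloop
endfacet
facet normal 0.960 -0.070 -0.270
outer loop
vertex 1.516 -1.47 1.451
vertex 2.024 -1.898 3.372
vertex 1.616 -2.643 2.111
endloop
endfacet
facet normal 0.960 -0.071 -0.270
outer loop
vertex 1.925 -0.725 2.712
vertex 2.024 -1.898 3.372
vertex 1.516 -1.47 1.451
endloop
endfacet

endsolid


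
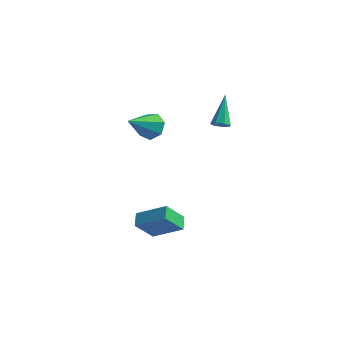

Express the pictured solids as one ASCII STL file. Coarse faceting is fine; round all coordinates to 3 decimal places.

solid 
facet normal 0.176 -0.678 -0.714
outer loop
vertex 2.048 2.824 2.505
vertex 1.684 2.465 2.756
vertex 1.578 2.858 2.357
endloop
endfacet
facet normal 0.203 0.872 -0.446
outer loop
vertex 2.048 2.824 2.505
vertex 1.578 2.858 2.357
vertex 1.316 3.895 4.264
endloop
endfacet
facet normal 0.175 -0.678 -0.714
outer loop
vertex 1.578 2.858 2.357
vertex 1.684 2.465 2.756
vertex 1.187 2.596 2.51
endloop
endfacet
facet normal -0.612 0.656 -0.441
outer loop
vertex 1.578 2.858 2.357
vertex 1.187 2.596 2.51
vertex 1.316 3.895 4.264
endloop
endfacet
facet normal 0.174 -0.679 -0.713
outer loop
vertex 1.187 2.596 2.51
vertex 1.684 2.465 2.756
vertex 1.171 2.236 2.849
endloop
endfacet
facet normal -0.997 0.067 0.024
outer loop
vertex 1.187 2.596 2.51
vertex 1.171 2.236 2.849
vertex 1.316 3.895 4.264
endloop
endfacet
facet normal 0.173 -0.678 -0.714
outer loop
vertex 1.171 2.236 2.849
vertex 1.684 2.465 2.756
vertex 1.541 2.048 3.117
endloop
endfacet
facet normal -0.662 -0.452 0.598
outer loop
vertex 1.171 2.236 2.849
vertex 1.541 2.048 3.117
vertex 1.316 3.895 4.264
endloop
endfacet
facet normal 0.174 -0.678 -0.714
outer loop
vertex 1.541 2.048 3.117
vertex 1.684 2.465 2.756
vertex 2.019 2.174 3.114
endloop
endfacet
facet normal 0.140 -0.510 0.849
outer loop
vertex 1.541 2.048 3.117
vertex 2.019 2.174 3.114
vertex 1.316 3.895 4.264
endloop
endfacet
facet normal 0.176 -0.677 -0.715
outer loop
vertex 2.019 2.174 3.114
vertex 1.684 2.465 2.756
vertex 2.245 2.52 2.842
endloop
endfacet
facet normal 0.806 -0.064 0.588
outer loop
vertex 2.019 2.174 3.114
vertex 2.245 2.52 2.842
vertex 1.316 3.895 4.264
endloop
endfacet
facet normal 0.176 -0.678 -0.714
outer loop
vertex 2.245 2.52 2.842
vertex 1.684 2.465 2.756
vertex 2.048 2.824 2.505
endloop
endfacet
facet normal 0.834 0.552 0.011
outer loop
vertex 2.245 2.52 2.842
vertex 2.048 2.824 2.505
vertex 1.316 3.895 4.264
endloop
endfacet
facet normal -0.385 -0.527 0.758
outer loop
vertex 0.331 -1.71 -2.591
vertex 0.018 -0.916 -2.198
vertex -1.408 -1.895 -3.602
endloop
endfacet
facet normal 0.333 -0.845 -0.419
outer loop
vertex -0.758 -1.004 -4.882
vertex 0.331 -1.71 -2.591
vertex -1.408 -1.895 -3.602
endloop
endfacet
facet normal -0.384 -0.527 0.758
outer loop
vertex -1.408 -1.895 -3.602
vertex 0.018 -0.916 -2.198
vertex -1.721 -1.101 -3.208
endloop
endfacet
facet normal -0.861 -0.091 -0.501
outer loop
vertex -1.721 -1.101 -3.208
vertex -0.758 -1.004 -4.882
vertex -1.408 -1.895 -3.602
endloop
endfacet
facet normal 0.861 0.091 0.501
outer loop
vertex 0.331 -1.71 -2.591
vertex 0.668 -0.025 -3.478
vertex 0.018 -0.916 -2.198
endloop
endfacet
facet normal 0.333 -0.845 -0.419
outer loop
vertex 0.981 -0.819 -3.872
vertex 0.331 -1.71 -2.591
vertex -0.758 -1.004 -4.882
endloop
endfacet
facet normal 0.861 0.091 0.500
outer loop
vertex 0.981 -0.819 -3.872
vertex 0.668 -0.025 -3.478
vertex 0.331 -1.71 -2.591
endloop
endfacet
facet normal -0.333 0.845 0.419
outer loop
vertex 0.018 -0.916 -2.198
vertex 0.668 -0.025 -3.478
vertex -1.721 -1.101 -3.208
endloop
endfacet
facet normal -0.861 -0.092 -0.501
outer loop
vertex -1.071 -0.21 -4.489
vertex -0.758 -1.004 -4.882
vertex -1.721 -1.101 -3.208
endloop
endfacet
facet normal -0.333 0.845 0.419
outer loop
vertex -1.721 -1.101 -3.208
vertex 0.668 -0.025 -3.478
vertex -1.071 -0.21 -4.489
endloop
endfacet
facet normal 0.384 0.527 -0.758
outer loop
vertex -1.071 -0.21 -4.489
vertex 0.981 -0.819 -3.872
vertex -0.758 -1.004 -4.882
endloop
endfacet
facet normal 0.384 0.527 -0.758
outer loop
vertex 0.668 -0.025 -3.478
vertex 0.981 -0.819 -3.872
vertex -1.071 -0.21 -4.489
endloop
endfacet
facet normal 0.289 0.769 -0.570
outer loop
vertex -1.164 1.409 2.792
vertex -1.954 1.346 2.306
vertex -1.782 1.847 3.07
endloop
endfacet
facet normal 0.428 0.031 0.903
outer loop
vertex -1.164 1.409 2.792
vertex -1.782 1.847 3.07
vertex -2.566 -0.286 3.514
endloop
endfacet
facet normal 0.288 0.770 -0.570
outer loop
vertex -1.782 1.847 3.07
vertex -1.954 1.346 2.306
vertex -2.53 1.907 2.773
endloop
endfacet
facet normal -0.330 0.307 0.893
outer loop
vertex -1.782 1.847 3.07
vertex -2.53 1.907 2.773
vertex -2.566 -0.286 3.514
endloop
endfacet
facet normal 0.289 0.770 -0.569
outer loop
vertex -2.53 1.907 2.773
vertex -1.954 1.346 2.306
vertex -2.844 1.545 2.124
endloop
endfacet
facet normal -0.920 0.139 0.367
outer loop
vertex -2.53 1.907 2.773
vertex -2.844 1.545 2.124
vertex -2.566 -0.286 3.514
endloop
endfacet
facet normal 0.289 0.769 -0.570
outer loop
vertex -2.844 1.545 2.124
vertex -1.954 1.346 2.306
vertex -2.488 1.032 1.612
endloop
endfacet
facet normal -0.897 -0.346 -0.277
outer loop
vertex -2.844 1.545 2.124
vertex -2.488 1.032 1.612
vertex -2.566 -0.286 3.514
endloop
endfacet
facet normal 0.288 0.769 -0.570
outer loop
vertex -2.488 1.032 1.612
vertex -1.954 1.346 2.306
vertex -1.73 0.756 1.623
endloop
endfacet
facet normal -0.278 -0.784 -0.555
outer loop
vertex -2.488 1.032 1.612
vertex -1.73 0.756 1.623
vertex -2.566 -0.286 3.514
endloop
endfacet
facet normal 0.290 0.769 -0.570
outer loop
vertex -1.73 0.756 1.623
vertex -1.954 1.346 2.306
vertex -1.141 0.923 2.148
endloop
endfacet
facet normal 0.469 -0.845 -0.258
outer loop
vertex -1.73 0.756 1.623
vertex -1.141 0.923 2.148
vertex -2.566 -0.286 3.514
endloop
endfacet
facet normal 0.289 0.769 -0.570
outer loop
vertex -1.141 0.923 2.148
vertex -1.954 1.346 2.306
vertex -1.164 1.409 2.792
endloop
endfacet
facet normal 0.784 -0.482 0.392
outer loop
vertex -1.141 0.923 2.148
vertex -1.164 1.409 2.792
vertex -2.566 -0.286 3.514
endloop
endfacet

endsolid


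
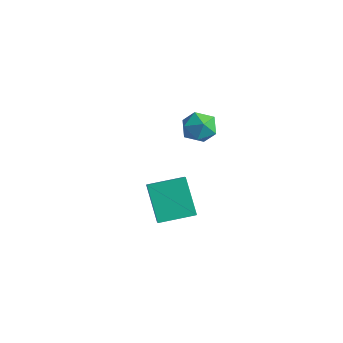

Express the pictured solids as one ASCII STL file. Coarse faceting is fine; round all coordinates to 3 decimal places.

solid 
facet normal -0.924 0.346 -0.164
outer loop
vertex -1.951 -2.353 3.114
vertex -2.26 -2.826 3.86
vertex -1.949 -1.948 3.958
endloop
endfacet
facet normal -0.434 0.813 -0.389
outer loop
vertex -1.951 -2.353 3.114
vertex -1.949 -1.948 3.958
vertex -1.22 -1.834 3.383
endloop
endfacet
facet normal -0.024 0.486 -0.874
outer loop
vertex -1.951 -2.353 3.114
vertex -1.22 -1.834 3.383
vertex -1.079 -2.641 2.93
endloop
endfacet
facet normal -0.260 -0.182 -0.948
outer loop
vertex -1.951 -2.353 3.114
vertex -1.079 -2.641 2.93
vertex -1.723 -3.253 3.224
endloop
endfacet
facet normal -0.817 -0.269 -0.509
outer loop
vertex -1.951 -2.353 3.114
vertex -1.723 -3.253 3.224
vertex -2.26 -2.826 3.86
endloop
endfacet
facet normal -0.021 0.985 0.168
outer loop
vertex -1.22 -1.834 3.383
vertex -1.949 -1.948 3.958
vertex -1.077 -1.987 4.296
endloop
endfacet
facet normal -0.816 0.230 0.531
outer loop
vertex -1.949 -1.948 3.958
vertex -2.26 -2.826 3.86
vertex -1.721 -2.599 4.59
endloop
endfacet
facet normal -0.642 -0.766 -0.028
outer loop
vertex -2.26 -2.826 3.86
vertex -1.723 -3.253 3.224
vertex -1.58 -3.406 4.137
endloop
endfacet
facet normal 0.258 -0.625 -0.737
outer loop
vertex -1.723 -3.253 3.224
vertex -1.079 -2.641 2.93
vertex -0.851 -3.292 3.562
endloop
endfacet
facet normal 0.641 0.458 -0.616
outer loop
vertex -1.079 -2.641 2.93
vertex -1.22 -1.834 3.383
vertex -0.54 -2.414 3.66
endloop
endfacet
facet normal 0.260 0.182 0.948
outer loop
vertex -0.849 -2.887 4.406
vertex -1.077 -1.987 4.296
vertex -1.721 -2.599 4.59
endloop
endfacet
facet normal 0.024 -0.486 0.874
outer loop
vertex -0.849 -2.887 4.406
vertex -1.721 -2.599 4.59
vertex -1.58 -3.406 4.137
endloop
endfacet
facet normal 0.434 -0.813 0.389
outer loop
vertex -0.849 -2.887 4.406
vertex -1.58 -3.406 4.137
vertex -0.851 -3.292 3.562
endloop
endfacet
facet normal 0.924 -0.346 0.164
outer loop
vertex -0.849 -2.887 4.406
vertex -0.851 -3.292 3.562
vertex -0.54 -2.414 3.66
endloop
endfacet
facet normal 0.817 0.269 0.509
outer loop
vertex -0.849 -2.887 4.406
vertex -0.54 -2.414 3.66
vertex -1.077 -1.987 4.296
endloop
endfacet
facet normal -0.258 0.625 0.737
outer loop
vertex -1.721 -2.599 4.59
vertex -1.077 -1.987 4.296
vertex -1.949 -1.948 3.958
endloop
endfacet
facet normal -0.641 -0.458 0.616
outer loop
vertex -1.58 -3.406 4.137
vertex -1.721 -2.599 4.59
vertex -2.26 -2.826 3.86
endloop
endfacet
facet normal 0.021 -0.985 -0.168
outer loop
vertex -0.851 -3.292 3.562
vertex -1.58 -3.406 4.137
vertex -1.723 -3.253 3.224
endloop
endfacet
facet normal 0.816 -0.230 -0.531
outer loop
vertex -0.54 -2.414 3.66
vertex -0.851 -3.292 3.562
vertex -1.079 -2.641 2.93
endloop
endfacet
facet normal 0.642 0.766 0.028
outer loop
vertex -1.077 -1.987 4.296
vertex -0.54 -2.414 3.66
vertex -1.22 -1.834 3.383
endloop
endfacet
facet normal -0.604 0.252 0.756
outer loop
vertex -3.354 -4.047 -0.712
vertex -2.358 -2.526 -0.424
vertex -4.027 -3.468 -1.443
endloop
endfacet
facet normal -0.541 -0.826 -0.156
outer loop
vertex -2.722 -4.014 -3.076
vertex -3.354 -4.047 -0.712
vertex -4.027 -3.468 -1.443
endloop
endfacet
facet normal -0.604 0.253 0.756
outer loop
vertex -4.027 -3.468 -1.443
vertex -2.358 -2.526 -0.424
vertex -3.031 -1.948 -1.155
endloop
endfacet
facet normal -0.585 0.504 -0.636
outer loop
vertex -3.031 -1.948 -1.155
vertex -2.722 -4.014 -3.076
vertex -4.027 -3.468 -1.443
endloop
endfacet
facet normal 0.585 -0.503 0.636
outer loop
vertex -3.354 -4.047 -0.712
vertex -1.053 -3.072 -2.057
vertex -2.358 -2.526 -0.424
endloop
endfacet
facet normal -0.541 -0.827 -0.156
outer loop
vertex -2.049 -4.592 -2.345
vertex -3.354 -4.047 -0.712
vertex -2.722 -4.014 -3.076
endloop
endfacet
facet normal 0.585 -0.504 0.636
outer loop
vertex -2.049 -4.592 -2.345
vertex -1.053 -3.072 -2.057
vertex -3.354 -4.047 -0.712
endloop
endfacet
facet normal 0.541 0.827 0.156
outer loop
vertex -2.358 -2.526 -0.424
vertex -1.053 -3.072 -2.057
vertex -3.031 -1.948 -1.155
endloop
endfacet
facet normal -0.585 0.504 -0.636
outer loop
vertex -1.726 -2.493 -2.788
vertex -2.722 -4.014 -3.076
vertex -3.031 -1.948 -1.155
endloop
endfacet
facet normal 0.541 0.826 0.157
outer loop
vertex -3.031 -1.948 -1.155
vertex -1.053 -3.072 -2.057
vertex -1.726 -2.493 -2.788
endloop
endfacet
facet normal 0.604 -0.252 -0.756
outer loop
vertex -1.726 -2.493 -2.788
vertex -2.049 -4.592 -2.345
vertex -2.722 -4.014 -3.076
endloop
endfacet
facet normal 0.604 -0.252 -0.756
outer loop
vertex -1.053 -3.072 -2.057
vertex -2.049 -4.592 -2.345
vertex -1.726 -2.493 -2.788
endloop
endfacet

endsolid


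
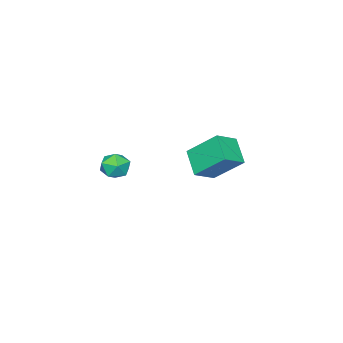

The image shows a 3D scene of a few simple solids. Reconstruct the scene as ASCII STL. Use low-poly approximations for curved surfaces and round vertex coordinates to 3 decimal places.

solid 
facet normal -0.862 0.206 -0.464
outer loop
vertex -2.305 -0.848 -2.948
vertex -2.656 0.458 -1.715
vertex -1.652 0.083 -3.748
endloop
endfacet
facet normal 0.192 -0.714 -0.674
outer loop
vertex -0.644 -0.158 -3.205
vertex -2.305 -0.848 -2.948
vertex -1.652 0.083 -3.748
endloop
endfacet
facet normal -0.862 0.206 -0.464
outer loop
vertex -1.652 0.083 -3.748
vertex -2.656 0.458 -1.715
vertex -2.003 1.389 -2.515
endloop
endfacet
facet normal 0.470 0.669 -0.575
outer loop
vertex -2.003 1.389 -2.515
vertex -0.644 -0.158 -3.205
vertex -1.652 0.083 -3.748
endloop
endfacet
facet normal -0.470 -0.669 0.575
outer loop
vertex -2.305 -0.848 -2.948
vertex -1.648 0.217 -1.172
vertex -2.656 0.458 -1.715
endloop
endfacet
facet normal 0.192 -0.714 -0.674
outer loop
vertex -1.297 -1.089 -2.405
vertex -2.305 -0.848 -2.948
vertex -0.644 -0.158 -3.205
endloop
endfacet
facet normal -0.470 -0.669 0.575
outer loop
vertex -1.297 -1.089 -2.405
vertex -1.648 0.217 -1.172
vertex -2.305 -0.848 -2.948
endloop
endfacet
facet normal -0.192 0.714 0.674
outer loop
vertex -2.656 0.458 -1.715
vertex -1.648 0.217 -1.172
vertex -2.003 1.389 -2.515
endloop
endfacet
facet normal 0.470 0.669 -0.575
outer loop
vertex -0.995 1.148 -1.972
vertex -0.644 -0.158 -3.205
vertex -2.003 1.389 -2.515
endloop
endfacet
facet normal -0.192 0.714 0.674
outer loop
vertex -2.003 1.389 -2.515
vertex -1.648 0.217 -1.172
vertex -0.995 1.148 -1.972
endloop
endfacet
facet normal 0.862 -0.206 0.464
outer loop
vertex -0.995 1.148 -1.972
vertex -1.297 -1.089 -2.405
vertex -0.644 -0.158 -3.205
endloop
endfacet
facet normal 0.862 -0.206 0.464
outer loop
vertex -1.648 0.217 -1.172
vertex -1.297 -1.089 -2.405
vertex -0.995 1.148 -1.972
endloop
endfacet
facet normal 0.579 0.153 0.801
outer loop
vertex 3.894 -0.369 -0.781
vertex 3.501 -0.822 -0.41
vertex 4.061 -1.054 -0.771
endloop
endfacet
facet normal 0.952 0.235 0.196
outer loop
vertex 3.894 -0.369 -0.781
vertex 4.061 -1.054 -0.771
vertex 4.096 -0.692 -1.374
endloop
endfacet
facet normal 0.638 0.746 -0.189
outer loop
vertex 3.894 -0.369 -0.781
vertex 4.096 -0.692 -1.374
vertex 3.559 -0.236 -1.386
endloop
endfacet
facet normal 0.072 0.982 0.176
outer loop
vertex 3.894 -0.369 -0.781
vertex 3.559 -0.236 -1.386
vertex 3.191 -0.316 -0.791
endloop
endfacet
facet normal 0.035 0.615 0.788
outer loop
vertex 3.894 -0.369 -0.781
vertex 3.191 -0.316 -0.791
vertex 3.501 -0.822 -0.41
endloop
endfacet
facet normal 0.911 -0.374 -0.172
outer loop
vertex 4.096 -0.692 -1.374
vertex 4.061 -1.054 -0.771
vertex 3.829 -1.344 -1.369
endloop
endfacet
facet normal 0.309 -0.507 0.805
outer loop
vertex 4.061 -1.054 -0.771
vertex 3.501 -0.822 -0.41
vertex 3.461 -1.424 -0.774
endloop
endfacet
facet normal -0.572 0.240 0.784
outer loop
vertex 3.501 -0.822 -0.41
vertex 3.191 -0.316 -0.791
vertex 2.924 -0.968 -0.786
endloop
endfacet
facet normal -0.513 0.834 -0.205
outer loop
vertex 3.191 -0.316 -0.791
vertex 3.559 -0.236 -1.386
vertex 2.959 -0.606 -1.389
endloop
endfacet
facet normal 0.403 0.454 -0.795
outer loop
vertex 3.559 -0.236 -1.386
vertex 4.096 -0.692 -1.374
vertex 3.519 -0.838 -1.75
endloop
endfacet
facet normal -0.072 -0.982 -0.176
outer loop
vertex 3.126 -1.291 -1.379
vertex 3.829 -1.344 -1.369
vertex 3.461 -1.424 -0.774
endloop
endfacet
facet normal -0.638 -0.746 0.189
outer loop
vertex 3.126 -1.291 -1.379
vertex 3.461 -1.424 -0.774
vertex 2.924 -0.968 -0.786
endloop
endfacet
facet normal -0.952 -0.235 -0.196
outer loop
vertex 3.126 -1.291 -1.379
vertex 2.924 -0.968 -0.786
vertex 2.959 -0.606 -1.389
endloop
endfacet
facet normal -0.579 -0.153 -0.801
outer loop
vertex 3.126 -1.291 -1.379
vertex 2.959 -0.606 -1.389
vertex 3.519 -0.838 -1.75
endloop
endfacet
facet normal -0.035 -0.615 -0.788
outer loop
vertex 3.126 -1.291 -1.379
vertex 3.519 -0.838 -1.75
vertex 3.829 -1.344 -1.369
endloop
endfacet
facet normal 0.513 -0.834 0.205
outer loop
vertex 3.461 -1.424 -0.774
vertex 3.829 -1.344 -1.369
vertex 4.061 -1.054 -0.771
endloop
endfacet
facet normal -0.403 -0.454 0.795
outer loop
vertex 2.924 -0.968 -0.786
vertex 3.461 -1.424 -0.774
vertex 3.501 -0.822 -0.41
endloop
endfacet
facet normal -0.911 0.374 0.172
outer loop
vertex 2.959 -0.606 -1.389
vertex 2.924 -0.968 -0.786
vertex 3.191 -0.316 -0.791
endloop
endfacet
facet normal -0.309 0.507 -0.805
outer loop
vertex 3.519 -0.838 -1.75
vertex 2.959 -0.606 -1.389
vertex 3.559 -0.236 -1.386
endloop
endfacet
facet normal 0.572 -0.240 -0.784
outer loop
vertex 3.829 -1.344 -1.369
vertex 3.519 -0.838 -1.75
vertex 4.096 -0.692 -1.374
endloop
endfacet

endsolid


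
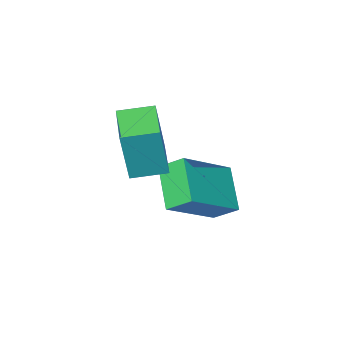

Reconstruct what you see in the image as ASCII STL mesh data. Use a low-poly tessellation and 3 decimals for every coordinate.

solid 
facet normal -0.851 0.505 0.147
outer loop
vertex -0.378 -4.275 0.635
vertex 0.302 -3.076 0.455
vertex -0.707 -4.34 -1.042
endloop
endfacet
facet normal -0.489 -0.863 0.129
outer loop
vertex 0.178 -4.864 -1.195
vertex -0.378 -4.275 0.635
vertex -0.707 -4.34 -1.042
endloop
endfacet
facet normal -0.851 0.505 0.147
outer loop
vertex -0.707 -4.34 -1.042
vertex 0.302 -3.076 0.455
vertex -0.027 -3.141 -1.222
endloop
endfacet
facet normal -0.192 -0.038 -0.981
outer loop
vertex -0.027 -3.141 -1.222
vertex 0.178 -4.864 -1.195
vertex -0.707 -4.34 -1.042
endloop
endfacet
facet normal 0.192 0.038 0.981
outer loop
vertex -0.378 -4.275 0.635
vertex 1.187 -3.6 0.302
vertex 0.302 -3.076 0.455
endloop
endfacet
facet normal -0.489 -0.863 0.129
outer loop
vertex 0.507 -4.799 0.482
vertex -0.378 -4.275 0.635
vertex 0.178 -4.864 -1.195
endloop
endfacet
facet normal 0.192 0.038 0.981
outer loop
vertex 0.507 -4.799 0.482
vertex 1.187 -3.6 0.302
vertex -0.378 -4.275 0.635
endloop
endfacet
facet normal 0.489 0.863 -0.129
outer loop
vertex 0.302 -3.076 0.455
vertex 1.187 -3.6 0.302
vertex -0.027 -3.141 -1.222
endloop
endfacet
facet normal -0.192 -0.038 -0.981
outer loop
vertex 0.858 -3.665 -1.375
vertex 0.178 -4.864 -1.195
vertex -0.027 -3.141 -1.222
endloop
endfacet
facet normal 0.489 0.863 -0.129
outer loop
vertex -0.027 -3.141 -1.222
vertex 1.187 -3.6 0.302
vertex 0.858 -3.665 -1.375
endloop
endfacet
facet normal 0.851 -0.505 -0.147
outer loop
vertex 0.858 -3.665 -1.375
vertex 0.507 -4.799 0.482
vertex 0.178 -4.864 -1.195
endloop
endfacet
facet normal 0.851 -0.505 -0.147
outer loop
vertex 1.187 -3.6 0.302
vertex 0.507 -4.799 0.482
vertex 0.858 -3.665 -1.375
endloop
endfacet
facet normal -0.432 0.690 0.580
outer loop
vertex -2.54 -3.874 -2.351
vertex -0.897 -3.737 -1.291
vertex -2.047 -2.808 -3.252
endloop
endfacet
facet normal -0.838 -0.069 -0.541
outer loop
vertex -1.663 -3.423 -3.769
vertex -2.54 -3.874 -2.351
vertex -2.047 -2.808 -3.252
endloop
endfacet
facet normal -0.431 0.691 0.580
outer loop
vertex -2.047 -2.808 -3.252
vertex -0.897 -3.737 -1.291
vertex -0.404 -2.672 -2.193
endloop
endfacet
facet normal 0.333 0.720 -0.609
outer loop
vertex -0.404 -2.672 -2.193
vertex -1.663 -3.423 -3.769
vertex -2.047 -2.808 -3.252
endloop
endfacet
facet normal -0.333 -0.720 0.609
outer loop
vertex -2.54 -3.874 -2.351
vertex -0.513 -4.352 -1.808
vertex -0.897 -3.737 -1.291
endloop
endfacet
facet normal -0.838 -0.070 -0.541
outer loop
vertex -2.156 -4.488 -2.867
vertex -2.54 -3.874 -2.351
vertex -1.663 -3.423 -3.769
endloop
endfacet
facet normal -0.333 -0.720 0.609
outer loop
vertex -2.156 -4.488 -2.867
vertex -0.513 -4.352 -1.808
vertex -2.54 -3.874 -2.351
endloop
endfacet
facet normal 0.839 0.069 0.540
outer loop
vertex -0.897 -3.737 -1.291
vertex -0.513 -4.352 -1.808
vertex -0.404 -2.672 -2.193
endloop
endfacet
facet normal 0.333 0.720 -0.609
outer loop
vertex -0.02 -3.286 -2.709
vertex -1.663 -3.423 -3.769
vertex -0.404 -2.672 -2.193
endloop
endfacet
facet normal 0.838 0.070 0.541
outer loop
vertex -0.404 -2.672 -2.193
vertex -0.513 -4.352 -1.808
vertex -0.02 -3.286 -2.709
endloop
endfacet
facet normal 0.432 -0.691 -0.580
outer loop
vertex -0.02 -3.286 -2.709
vertex -2.156 -4.488 -2.867
vertex -1.663 -3.423 -3.769
endloop
endfacet
facet normal 0.431 -0.690 -0.581
outer loop
vertex -0.513 -4.352 -1.808
vertex -2.156 -4.488 -2.867
vertex -0.02 -3.286 -2.709
endloop
endfacet

endsolid


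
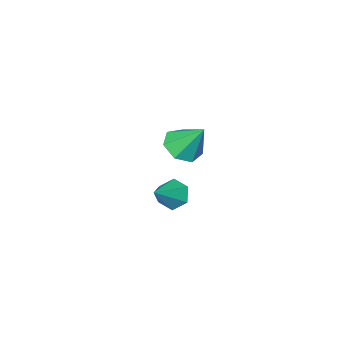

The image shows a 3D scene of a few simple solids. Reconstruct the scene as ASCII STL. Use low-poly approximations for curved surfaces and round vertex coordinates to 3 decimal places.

solid 
facet normal 0.171 -0.566 -0.806
outer loop
vertex -1.157 -3.033 -0.22
vertex -2.02 -3.53 -0.054
vertex -1.868 -2.698 -0.606
endloop
endfacet
facet normal 0.427 0.904 -0.002
outer loop
vertex -1.157 -3.033 -0.22
vertex -1.868 -2.698 -0.606
vertex -2.34 -2.47 1.454
endloop
endfacet
facet normal 0.171 -0.566 -0.806
outer loop
vertex -1.868 -2.698 -0.606
vertex -2.02 -3.53 -0.054
vertex -2.694 -2.989 -0.577
endloop
endfacet
facet normal -0.333 0.926 -0.179
outer loop
vertex -1.868 -2.698 -0.606
vertex -2.694 -2.989 -0.577
vertex -2.34 -2.47 1.454
endloop
endfacet
facet normal 0.170 -0.567 -0.806
outer loop
vertex -2.694 -2.989 -0.577
vertex -2.02 -3.53 -0.054
vertex -3.013 -3.687 -0.153
endloop
endfacet
facet normal -0.898 0.438 0.045
outer loop
vertex -2.694 -2.989 -0.577
vertex -3.013 -3.687 -0.153
vertex -2.34 -2.47 1.454
endloop
endfacet
facet normal 0.170 -0.567 -0.806
outer loop
vertex -3.013 -3.687 -0.153
vertex -2.02 -3.53 -0.054
vertex -2.584 -4.267 0.345
endloop
endfacet
facet normal -0.844 -0.194 0.500
outer loop
vertex -3.013 -3.687 -0.153
vertex -2.584 -4.267 0.345
vertex -2.34 -2.47 1.454
endloop
endfacet
facet normal 0.171 -0.567 -0.806
outer loop
vertex -2.584 -4.267 0.345
vertex -2.02 -3.53 -0.054
vertex -1.73 -4.291 0.543
endloop
endfacet
facet normal -0.210 -0.493 0.845
outer loop
vertex -2.584 -4.267 0.345
vertex -1.73 -4.291 0.543
vertex -2.34 -2.47 1.454
endloop
endfacet
facet normal 0.171 -0.567 -0.806
outer loop
vertex -1.73 -4.291 0.543
vertex -2.02 -3.53 -0.054
vertex -1.095 -3.742 0.291
endloop
endfacet
facet normal 0.526 -0.233 0.818
outer loop
vertex -1.73 -4.291 0.543
vertex -1.095 -3.742 0.291
vertex -2.34 -2.47 1.454
endloop
endfacet
facet normal 0.171 -0.566 -0.806
outer loop
vertex -1.095 -3.742 0.291
vertex -2.02 -3.53 -0.054
vertex -1.157 -3.033 -0.22
endloop
endfacet
facet normal 0.809 0.389 0.441
outer loop
vertex -1.095 -3.742 0.291
vertex -1.157 -3.033 -0.22
vertex -2.34 -2.47 1.454
endloop
endfacet
facet normal -0.790 -0.216 -0.574
outer loop
vertex 3.066 2.247 1.605
vertex 2.742 1.883 2.188
vertex 2.614 2.625 2.085
endloop
endfacet
facet normal 0.447 0.858 -0.254
outer loop
vertex 3.066 2.247 1.605
vertex 2.614 2.625 2.085
vertex 3.958 2.217 3.072
endloop
endfacet
facet normal -0.790 -0.216 -0.574
outer loop
vertex 2.614 2.625 2.085
vertex 2.742 1.883 2.188
vertex 2.29 2.262 2.668
endloop
endfacet
facet normal -0.095 0.868 0.488
outer loop
vertex 2.614 2.625 2.085
vertex 2.29 2.262 2.668
vertex 3.958 2.217 3.072
endloop
endfacet
facet normal -0.790 -0.217 -0.573
outer loop
vertex 2.29 2.262 2.668
vertex 2.742 1.883 2.188
vertex 2.418 1.52 2.772
endloop
endfacet
facet normal -0.232 0.096 0.968
outer loop
vertex 2.29 2.262 2.668
vertex 2.418 1.52 2.772
vertex 3.958 2.217 3.072
endloop
endfacet
facet normal -0.790 -0.217 -0.573
outer loop
vertex 2.418 1.52 2.772
vertex 2.742 1.883 2.188
vertex 2.87 1.141 2.292
endloop
endfacet
facet normal 0.173 -0.687 0.706
outer loop
vertex 2.418 1.52 2.772
vertex 2.87 1.141 2.292
vertex 3.958 2.217 3.072
endloop
endfacet
facet normal -0.790 -0.217 -0.573
outer loop
vertex 2.87 1.141 2.292
vertex 2.742 1.883 2.188
vertex 3.194 1.505 1.708
endloop
endfacet
facet normal 0.716 -0.697 -0.037
outer loop
vertex 2.87 1.141 2.292
vertex 3.194 1.505 1.708
vertex 3.958 2.217 3.072
endloop
endfacet
facet normal -0.790 -0.216 -0.574
outer loop
vertex 3.194 1.505 1.708
vertex 2.742 1.883 2.188
vertex 3.066 2.247 1.605
endloop
endfacet
facet normal 0.853 0.075 -0.517
outer loop
vertex 3.194 1.505 1.708
vertex 3.066 2.247 1.605
vertex 3.958 2.217 3.072
endloop
endfacet

endsolid


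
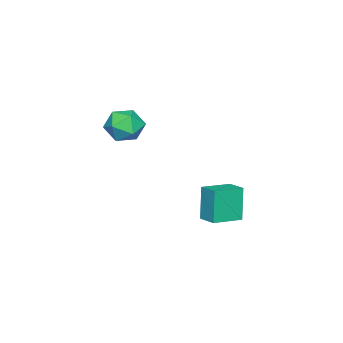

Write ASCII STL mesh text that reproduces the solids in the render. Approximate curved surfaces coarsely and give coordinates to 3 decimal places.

solid 
facet normal -0.142 -0.007 0.990
outer loop
vertex 0.501 0.034 3.605
vertex -0.473 -0.417 3.462
vertex 0.402 -1.044 3.583
endloop
endfacet
facet normal 0.551 -0.068 0.832
outer loop
vertex 0.501 0.034 3.605
vertex 0.402 -1.044 3.583
vertex 1.23 -0.566 3.074
endloop
endfacet
facet normal 0.740 0.503 0.447
outer loop
vertex 0.501 0.034 3.605
vertex 1.23 -0.566 3.074
vertex 0.866 0.356 2.638
endloop
endfacet
facet normal 0.164 0.916 0.367
outer loop
vertex 0.501 0.034 3.605
vertex 0.866 0.356 2.638
vertex -0.186 0.448 2.878
endloop
endfacet
facet normal -0.381 0.601 0.703
outer loop
vertex 0.501 0.034 3.605
vertex -0.186 0.448 2.878
vertex -0.473 -0.417 3.462
endloop
endfacet
facet normal 0.634 -0.647 0.423
outer loop
vertex 1.23 -0.566 3.074
vertex 0.402 -1.044 3.583
vertex 0.706 -1.388 2.602
endloop
endfacet
facet normal -0.487 -0.549 0.679
outer loop
vertex 0.402 -1.044 3.583
vertex -0.473 -0.417 3.462
vertex -0.346 -1.296 2.842
endloop
endfacet
facet normal -0.875 0.435 0.214
outer loop
vertex -0.473 -0.417 3.462
vertex -0.186 0.448 2.878
vertex -0.71 -0.374 2.406
endloop
endfacet
facet normal 0.008 0.944 -0.329
outer loop
vertex -0.186 0.448 2.878
vertex 0.866 0.356 2.638
vertex 0.118 0.104 1.897
endloop
endfacet
facet normal 0.940 0.277 -0.200
outer loop
vertex 0.866 0.356 2.638
vertex 1.23 -0.566 3.074
vertex 0.993 -0.523 2.018
endloop
endfacet
facet normal -0.164 -0.916 -0.367
outer loop
vertex 0.019 -0.974 1.875
vertex 0.706 -1.388 2.602
vertex -0.346 -1.296 2.842
endloop
endfacet
facet normal -0.740 -0.503 -0.447
outer loop
vertex 0.019 -0.974 1.875
vertex -0.346 -1.296 2.842
vertex -0.71 -0.374 2.406
endloop
endfacet
facet normal -0.551 0.068 -0.832
outer loop
vertex 0.019 -0.974 1.875
vertex -0.71 -0.374 2.406
vertex 0.118 0.104 1.897
endloop
endfacet
facet normal 0.142 0.007 -0.990
outer loop
vertex 0.019 -0.974 1.875
vertex 0.118 0.104 1.897
vertex 0.993 -0.523 2.018
endloop
endfacet
facet normal 0.381 -0.601 -0.703
outer loop
vertex 0.019 -0.974 1.875
vertex 0.993 -0.523 2.018
vertex 0.706 -1.388 2.602
endloop
endfacet
facet normal -0.008 -0.944 0.329
outer loop
vertex -0.346 -1.296 2.842
vertex 0.706 -1.388 2.602
vertex 0.402 -1.044 3.583
endloop
endfacet
facet normal -0.940 -0.277 0.200
outer loop
vertex -0.71 -0.374 2.406
vertex -0.346 -1.296 2.842
vertex -0.473 -0.417 3.462
endloop
endfacet
facet normal -0.634 0.647 -0.423
outer loop
vertex 0.118 0.104 1.897
vertex -0.71 -0.374 2.406
vertex -0.186 0.448 2.878
endloop
endfacet
facet normal 0.487 0.549 -0.679
outer loop
vertex 0.993 -0.523 2.018
vertex 0.118 0.104 1.897
vertex 0.866 0.356 2.638
endloop
endfacet
facet normal 0.875 -0.435 -0.214
outer loop
vertex 0.706 -1.388 2.602
vertex 0.993 -0.523 2.018
vertex 1.23 -0.566 3.074
endloop
endfacet
facet normal -0.860 0.485 -0.162
outer loop
vertex -4.26 2.871 -2.552
vertex -3.74 3.87 -2.32
vertex -3.781 3.073 -4.494
endloop
endfacet
facet normal -0.452 -0.869 -0.202
outer loop
vertex -2.32 2.25 -4.22
vertex -4.26 2.871 -2.552
vertex -3.781 3.073 -4.494
endloop
endfacet
facet normal -0.860 0.484 -0.161
outer loop
vertex -3.781 3.073 -4.494
vertex -3.74 3.87 -2.32
vertex -3.262 4.073 -4.262
endloop
endfacet
facet normal 0.238 0.101 -0.966
outer loop
vertex -3.262 4.073 -4.262
vertex -2.32 2.25 -4.22
vertex -3.781 3.073 -4.494
endloop
endfacet
facet normal -0.238 -0.101 0.966
outer loop
vertex -4.26 2.871 -2.552
vertex -2.279 3.047 -2.046
vertex -3.74 3.87 -2.32
endloop
endfacet
facet normal -0.452 -0.869 -0.202
outer loop
vertex -2.798 2.047 -2.278
vertex -4.26 2.871 -2.552
vertex -2.32 2.25 -4.22
endloop
endfacet
facet normal -0.238 -0.101 0.966
outer loop
vertex -2.798 2.047 -2.278
vertex -2.279 3.047 -2.046
vertex -4.26 2.871 -2.552
endloop
endfacet
facet normal 0.452 0.869 0.202
outer loop
vertex -3.74 3.87 -2.32
vertex -2.279 3.047 -2.046
vertex -3.262 4.073 -4.262
endloop
endfacet
facet normal 0.238 0.101 -0.966
outer loop
vertex -1.8 3.249 -3.988
vertex -2.32 2.25 -4.22
vertex -3.262 4.073 -4.262
endloop
endfacet
facet normal 0.452 0.869 0.202
outer loop
vertex -3.262 4.073 -4.262
vertex -2.279 3.047 -2.046
vertex -1.8 3.249 -3.988
endloop
endfacet
facet normal 0.860 -0.485 0.161
outer loop
vertex -1.8 3.249 -3.988
vertex -2.798 2.047 -2.278
vertex -2.32 2.25 -4.22
endloop
endfacet
facet normal 0.860 -0.484 0.162
outer loop
vertex -2.279 3.047 -2.046
vertex -2.798 2.047 -2.278
vertex -1.8 3.249 -3.988
endloop
endfacet

endsolid
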